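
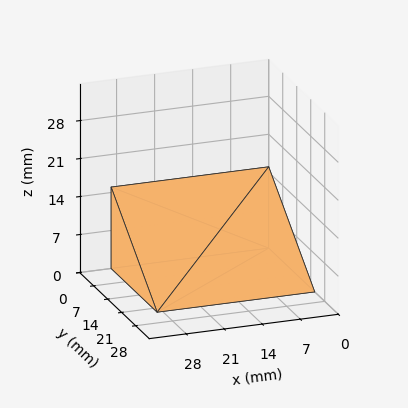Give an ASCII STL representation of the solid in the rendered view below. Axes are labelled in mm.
Reading the render: the shape is a wedge (ramp): 29 × 23 mm base, rising to 15 mm along the y=0 edge and sloping linearly to z=0 at y=23 (dimensions read to the nearest mm from the axis ticks). For the STL, each face is triangulated and given an outward normal.

solid part
  facet normal 0.0000 0.0000 -1.0000
    outer loop
      vertex 29.000 23.000 0.000
      vertex 29.000 0.000 0.000
      vertex 0.000 0.000 0.000
    endloop
  endfacet
  facet normal 0.0000 0.0000 -1.0000
    outer loop
      vertex 0.000 23.000 0.000
      vertex 29.000 23.000 0.000
      vertex 0.000 0.000 0.000
    endloop
  endfacet
  facet normal 0.0000 -1.0000 0.0000
    outer loop
      vertex 0.000 0.000 0.000
      vertex 29.000 0.000 0.000
      vertex 29.000 0.000 15.000
    endloop
  endfacet
  facet normal 0.0000 -1.0000 0.0000
    outer loop
      vertex 0.000 0.000 0.000
      vertex 29.000 0.000 15.000
      vertex 0.000 0.000 15.000
    endloop
  endfacet
  facet normal 0.0000 0.5463 0.8376
    outer loop
      vertex 0.000 0.000 15.000
      vertex 29.000 0.000 15.000
      vertex 29.000 23.000 0.000
    endloop
  endfacet
  facet normal 0.0000 0.5463 0.8376
    outer loop
      vertex 0.000 0.000 15.000
      vertex 29.000 23.000 0.000
      vertex 0.000 23.000 0.000
    endloop
  endfacet
  facet normal -1.0000 0.0000 0.0000
    outer loop
      vertex 0.000 0.000 15.000
      vertex 0.000 23.000 0.000
      vertex 0.000 0.000 0.000
    endloop
  endfacet
  facet normal 1.0000 0.0000 0.0000
    outer loop
      vertex 29.000 0.000 0.000
      vertex 29.000 23.000 0.000
      vertex 29.000 0.000 15.000
    endloop
  endfacet
endsolid part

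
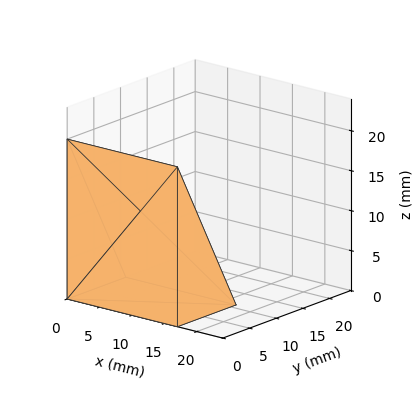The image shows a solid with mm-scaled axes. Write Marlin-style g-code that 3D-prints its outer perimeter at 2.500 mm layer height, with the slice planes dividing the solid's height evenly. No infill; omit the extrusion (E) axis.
Reading the render: the shape is a wedge (ramp): 17 × 11 mm base, rising to 20 mm along the y=0 edge and sloping linearly to z=0 at y=11 (dimensions read to the nearest mm from the axis ticks). For the g-code, the solid's height is divided into equal slices at the stated Δz and each level perimeter traced with G1 moves after a G0 lift.

; perimeter-only toolpath
G21 ; units = mm
G90 ; absolute positioning
G28 ; home
; layer 1
G0 Z2.500
G0 X0.000 Y0.000
G1 X17.000 Y0.000
G1 X17.000 Y9.625
G1 X0.000 Y9.625
G1 X0.000 Y0.000
; layer 2
G0 Z5.000
G0 X0.000 Y0.000
G1 X17.000 Y0.000
G1 X17.000 Y8.250
G1 X0.000 Y8.250
G1 X0.000 Y0.000
; layer 3
G0 Z7.500
G0 X0.000 Y0.000
G1 X17.000 Y0.000
G1 X17.000 Y6.875
G1 X0.000 Y6.875
G1 X0.000 Y0.000
; layer 4
G0 Z10.000
G0 X0.000 Y0.000
G1 X17.000 Y0.000
G1 X17.000 Y5.500
G1 X0.000 Y5.500
G1 X0.000 Y0.000
; layer 5
G0 Z12.500
G0 X0.000 Y0.000
G1 X17.000 Y0.000
G1 X17.000 Y4.125
G1 X0.000 Y4.125
G1 X0.000 Y0.000
; layer 6
G0 Z15.000
G0 X0.000 Y0.000
G1 X17.000 Y0.000
G1 X17.000 Y2.750
G1 X0.000 Y2.750
G1 X0.000 Y0.000
; layer 7
G0 Z17.500
G0 X0.000 Y0.000
G1 X17.000 Y0.000
G1 X17.000 Y1.375
G1 X0.000 Y1.375
G1 X0.000 Y0.000
M2 ; end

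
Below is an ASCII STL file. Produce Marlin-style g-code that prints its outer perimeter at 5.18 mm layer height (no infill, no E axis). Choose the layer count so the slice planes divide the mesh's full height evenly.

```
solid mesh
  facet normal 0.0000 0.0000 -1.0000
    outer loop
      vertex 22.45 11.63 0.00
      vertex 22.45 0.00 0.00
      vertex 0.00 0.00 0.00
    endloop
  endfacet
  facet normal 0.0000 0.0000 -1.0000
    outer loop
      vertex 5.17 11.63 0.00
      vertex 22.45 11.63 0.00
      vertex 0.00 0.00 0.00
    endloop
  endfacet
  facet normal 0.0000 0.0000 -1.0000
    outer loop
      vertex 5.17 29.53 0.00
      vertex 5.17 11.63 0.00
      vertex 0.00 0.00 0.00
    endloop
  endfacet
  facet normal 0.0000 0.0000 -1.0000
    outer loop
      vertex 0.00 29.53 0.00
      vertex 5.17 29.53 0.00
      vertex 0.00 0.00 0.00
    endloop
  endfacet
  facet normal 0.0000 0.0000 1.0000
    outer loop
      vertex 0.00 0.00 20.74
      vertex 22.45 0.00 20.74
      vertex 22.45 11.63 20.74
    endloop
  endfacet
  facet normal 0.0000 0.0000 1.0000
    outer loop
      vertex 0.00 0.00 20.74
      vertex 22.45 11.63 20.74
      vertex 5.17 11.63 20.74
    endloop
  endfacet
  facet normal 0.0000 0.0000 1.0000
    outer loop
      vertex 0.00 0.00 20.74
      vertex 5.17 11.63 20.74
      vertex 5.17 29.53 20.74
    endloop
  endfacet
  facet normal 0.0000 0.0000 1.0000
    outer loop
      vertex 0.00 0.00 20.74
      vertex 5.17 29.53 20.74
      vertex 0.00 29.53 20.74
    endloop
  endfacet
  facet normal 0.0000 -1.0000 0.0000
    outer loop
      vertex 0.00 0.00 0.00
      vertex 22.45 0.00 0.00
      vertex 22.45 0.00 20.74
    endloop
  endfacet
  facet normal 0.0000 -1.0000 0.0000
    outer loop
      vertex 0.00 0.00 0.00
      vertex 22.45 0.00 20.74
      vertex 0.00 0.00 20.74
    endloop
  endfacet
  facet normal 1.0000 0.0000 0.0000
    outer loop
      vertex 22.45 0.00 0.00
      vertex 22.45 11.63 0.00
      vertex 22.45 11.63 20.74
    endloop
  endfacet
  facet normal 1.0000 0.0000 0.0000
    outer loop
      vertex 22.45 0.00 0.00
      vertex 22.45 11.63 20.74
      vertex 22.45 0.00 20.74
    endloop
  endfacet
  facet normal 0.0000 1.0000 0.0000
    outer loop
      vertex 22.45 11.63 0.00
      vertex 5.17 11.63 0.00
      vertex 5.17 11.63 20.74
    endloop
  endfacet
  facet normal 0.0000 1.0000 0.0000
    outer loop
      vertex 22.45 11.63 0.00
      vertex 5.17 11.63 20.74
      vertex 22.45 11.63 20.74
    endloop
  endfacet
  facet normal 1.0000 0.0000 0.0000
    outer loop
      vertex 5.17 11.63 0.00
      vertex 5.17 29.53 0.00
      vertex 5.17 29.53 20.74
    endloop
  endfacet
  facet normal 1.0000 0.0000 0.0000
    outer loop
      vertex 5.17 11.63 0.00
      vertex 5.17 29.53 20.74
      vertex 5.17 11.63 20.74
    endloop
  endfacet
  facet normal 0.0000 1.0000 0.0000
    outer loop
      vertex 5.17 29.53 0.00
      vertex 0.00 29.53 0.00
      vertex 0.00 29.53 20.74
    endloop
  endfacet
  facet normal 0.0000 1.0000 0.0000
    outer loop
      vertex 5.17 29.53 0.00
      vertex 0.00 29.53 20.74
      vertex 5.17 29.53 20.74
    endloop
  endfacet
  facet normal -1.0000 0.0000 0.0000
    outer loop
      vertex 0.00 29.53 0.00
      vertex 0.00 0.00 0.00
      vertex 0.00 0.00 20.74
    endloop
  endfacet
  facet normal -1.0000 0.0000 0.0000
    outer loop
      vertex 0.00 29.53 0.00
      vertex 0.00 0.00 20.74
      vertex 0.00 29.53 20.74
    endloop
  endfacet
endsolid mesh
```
; perimeter-only toolpath
G21 ; units = mm
G90 ; absolute positioning
G28 ; home
; layer 1
G0 Z5.18
G0 X0.00 Y0.00
G1 X22.45 Y0.00
G1 X22.45 Y11.63
G1 X5.17 Y11.63
G1 X5.17 Y29.53
G1 X0.00 Y29.53
G1 X0.00 Y0.00
; layer 2
G0 Z10.37
G0 X0.00 Y0.00
G1 X22.45 Y0.00
G1 X22.45 Y11.63
G1 X5.17 Y11.63
G1 X5.17 Y29.53
G1 X0.00 Y29.53
G1 X0.00 Y0.00
; layer 3
G0 Z15.55
G0 X0.00 Y0.00
G1 X22.45 Y0.00
G1 X22.45 Y11.63
G1 X5.17 Y11.63
G1 X5.17 Y29.53
G1 X0.00 Y29.53
G1 X0.00 Y0.00
; layer 4
G0 Z20.74
G0 X0.00 Y0.00
G1 X22.45 Y0.00
G1 X22.45 Y11.63
G1 X5.17 Y11.63
G1 X5.17 Y29.53
G1 X0.00 Y29.53
G1 X0.00 Y0.00
M2 ; end

The solid is an L-shaped prism: outer 22.4 × 29.5 mm, arm thicknesses ≈ 11.6 mm (horizontal) and 5.17 mm (vertical), extruded 20.7 mm in z. Slicing at Δz = 5.18 mm — 4 equal slices spanning the solid's height, so layer i sits at z = i·h/4 — gives 4 non-empty perimeters. Each is a 6-segment closed polygon; G0 lifts to the layer z and rapids to the start vertex, then G1 traces the edges.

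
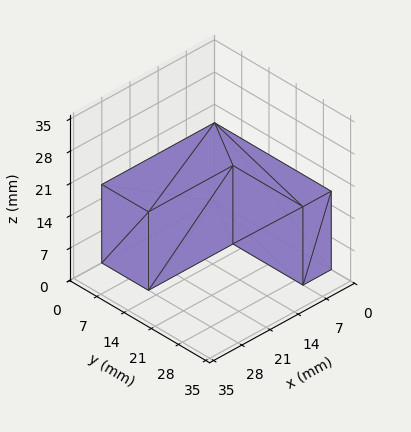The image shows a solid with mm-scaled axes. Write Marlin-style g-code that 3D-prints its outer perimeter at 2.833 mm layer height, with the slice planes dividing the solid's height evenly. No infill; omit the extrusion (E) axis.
Reading the render: the shape is an L-shaped prism: outer 28 × 30 mm, arm thicknesses ≈ 12 mm (horizontal) and 7 mm (vertical), extruded 17 mm in z (dimensions read to the nearest mm from the axis ticks). For the g-code, the solid's height is divided into equal slices at the stated Δz and each level perimeter traced with G1 moves after a G0 lift.

; perimeter-only toolpath
G21 ; units = mm
G90 ; absolute positioning
G28 ; home
; layer 1
G0 Z2.833
G0 X0.000 Y0.000
G1 X28.000 Y0.000
G1 X28.000 Y12.000
G1 X7.000 Y12.000
G1 X7.000 Y30.000
G1 X0.000 Y30.000
G1 X0.000 Y0.000
; layer 2
G0 Z5.667
G0 X0.000 Y0.000
G1 X28.000 Y0.000
G1 X28.000 Y12.000
G1 X7.000 Y12.000
G1 X7.000 Y30.000
G1 X0.000 Y30.000
G1 X0.000 Y0.000
; layer 3
G0 Z8.500
G0 X0.000 Y0.000
G1 X28.000 Y0.000
G1 X28.000 Y12.000
G1 X7.000 Y12.000
G1 X7.000 Y30.000
G1 X0.000 Y30.000
G1 X0.000 Y0.000
; layer 4
G0 Z11.333
G0 X0.000 Y0.000
G1 X28.000 Y0.000
G1 X28.000 Y12.000
G1 X7.000 Y12.000
G1 X7.000 Y30.000
G1 X0.000 Y30.000
G1 X0.000 Y0.000
; layer 5
G0 Z14.167
G0 X0.000 Y0.000
G1 X28.000 Y0.000
G1 X28.000 Y12.000
G1 X7.000 Y12.000
G1 X7.000 Y30.000
G1 X0.000 Y30.000
G1 X0.000 Y0.000
; layer 6
G0 Z17.000
G0 X0.000 Y0.000
G1 X28.000 Y0.000
G1 X28.000 Y12.000
G1 X7.000 Y12.000
G1 X7.000 Y30.000
G1 X0.000 Y30.000
G1 X0.000 Y0.000
M2 ; end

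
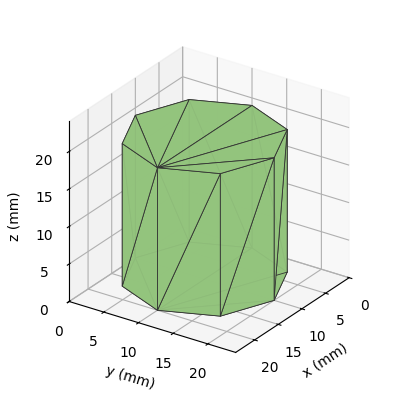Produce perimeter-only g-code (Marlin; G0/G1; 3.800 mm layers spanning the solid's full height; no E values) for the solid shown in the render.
Reading the render: the shape is a regular 8-sided prism (a cylinder approximated with 8 flat sides), circumscribed radius ≈ 10 mm, height ≈ 19 mm (dimensions read to the nearest mm from the axis ticks). For the g-code, the solid's height is divided into equal slices at the stated Δz and each level perimeter traced with G1 moves after a G0 lift.

; perimeter-only toolpath
G21 ; units = mm
G90 ; absolute positioning
G28 ; home
; layer 1
G0 Z3.800
G0 X20.000 Y10.000
G1 X17.071 Y17.071
G1 X10.000 Y20.000
G1 X2.929 Y17.071
G1 X0.000 Y10.000
G1 X2.929 Y2.929
G1 X10.000 Y0.000
G1 X17.071 Y2.929
G1 X20.000 Y10.000
; layer 2
G0 Z7.600
G0 X20.000 Y10.000
G1 X17.071 Y17.071
G1 X10.000 Y20.000
G1 X2.929 Y17.071
G1 X0.000 Y10.000
G1 X2.929 Y2.929
G1 X10.000 Y0.000
G1 X17.071 Y2.929
G1 X20.000 Y10.000
; layer 3
G0 Z11.400
G0 X20.000 Y10.000
G1 X17.071 Y17.071
G1 X10.000 Y20.000
G1 X2.929 Y17.071
G1 X0.000 Y10.000
G1 X2.929 Y2.929
G1 X10.000 Y0.000
G1 X17.071 Y2.929
G1 X20.000 Y10.000
; layer 4
G0 Z15.200
G0 X20.000 Y10.000
G1 X17.071 Y17.071
G1 X10.000 Y20.000
G1 X2.929 Y17.071
G1 X0.000 Y10.000
G1 X2.929 Y2.929
G1 X10.000 Y0.000
G1 X17.071 Y2.929
G1 X20.000 Y10.000
; layer 5
G0 Z19.000
G0 X20.000 Y10.000
G1 X17.071 Y17.071
G1 X10.000 Y20.000
G1 X2.929 Y17.071
G1 X0.000 Y10.000
G1 X2.929 Y2.929
G1 X10.000 Y0.000
G1 X17.071 Y2.929
G1 X20.000 Y10.000
M2 ; end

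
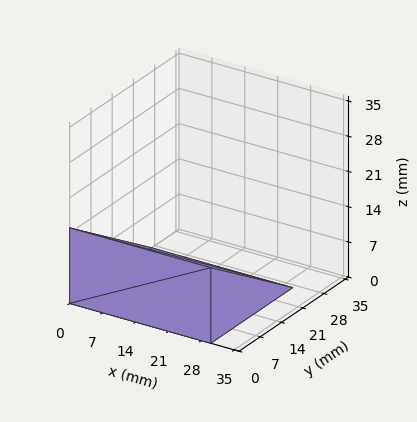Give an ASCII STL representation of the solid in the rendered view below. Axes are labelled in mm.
Reading the render: the shape is a wedge (ramp): 30 × 27 mm base, rising to 15 mm along the y=0 edge and sloping linearly to z=0 at y=27 (dimensions read to the nearest mm from the axis ticks). For the STL, each face is triangulated and given an outward normal.

solid part
  facet normal 0.0000 0.0000 -1.0000
    outer loop
      vertex 30.00 27.00 0.00
      vertex 30.00 0.00 0.00
      vertex 0.00 0.00 0.00
    endloop
  endfacet
  facet normal 0.0000 0.0000 -1.0000
    outer loop
      vertex 0.00 27.00 0.00
      vertex 30.00 27.00 0.00
      vertex 0.00 0.00 0.00
    endloop
  endfacet
  facet normal 0.0000 -1.0000 0.0000
    outer loop
      vertex 0.00 0.00 0.00
      vertex 30.00 0.00 0.00
      vertex 30.00 0.00 15.00
    endloop
  endfacet
  facet normal 0.0000 -1.0000 0.0000
    outer loop
      vertex 0.00 0.00 0.00
      vertex 30.00 0.00 15.00
      vertex 0.00 0.00 15.00
    endloop
  endfacet
  facet normal 0.0000 0.4856 0.8742
    outer loop
      vertex 0.00 0.00 15.00
      vertex 30.00 0.00 15.00
      vertex 30.00 27.00 0.00
    endloop
  endfacet
  facet normal 0.0000 0.4856 0.8742
    outer loop
      vertex 0.00 0.00 15.00
      vertex 30.00 27.00 0.00
      vertex 0.00 27.00 0.00
    endloop
  endfacet
  facet normal -1.0000 0.0000 0.0000
    outer loop
      vertex 0.00 0.00 15.00
      vertex 0.00 27.00 0.00
      vertex 0.00 0.00 0.00
    endloop
  endfacet
  facet normal 1.0000 0.0000 0.0000
    outer loop
      vertex 30.00 0.00 0.00
      vertex 30.00 27.00 0.00
      vertex 30.00 0.00 15.00
    endloop
  endfacet
endsolid part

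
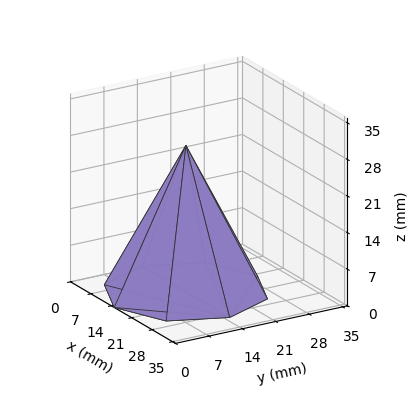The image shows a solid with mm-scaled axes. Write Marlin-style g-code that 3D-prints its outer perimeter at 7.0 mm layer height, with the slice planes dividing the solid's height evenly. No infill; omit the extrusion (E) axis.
Reading the render: the shape is a regular 8-sided pyramid, base circumscribed radius ≈ 15 mm, apex at z ≈ 28 mm (dimensions read to the nearest mm from the axis ticks). For the g-code, the solid's height is divided into equal slices at the stated Δz and each level perimeter traced with G1 moves after a G0 lift.

; perimeter-only toolpath
G21 ; units = mm
G90 ; absolute positioning
G28 ; home
; layer 1
G0 Z7.0
G0 X26.2 Y15.0
G1 X23.0 Y23.0
G1 X15.0 Y26.2
G1 X7.1 Y23.0
G1 X3.8 Y15.0
G1 X7.1 Y7.1
G1 X15.0 Y3.8
G1 X23.0 Y7.1
G1 X26.2 Y15.0
; layer 2
G0 Z14.0
G0 X22.5 Y15.0
G1 X20.3 Y20.3
G1 X15.0 Y22.5
G1 X9.7 Y20.3
G1 X7.5 Y15.0
G1 X9.7 Y9.7
G1 X15.0 Y7.5
G1 X20.3 Y9.7
G1 X22.5 Y15.0
; layer 3
G0 Z21.0
G0 X18.8 Y15.0
G1 X17.6 Y17.6
G1 X15.0 Y18.8
G1 X12.3 Y17.6
G1 X11.2 Y15.0
G1 X12.3 Y12.3
G1 X15.0 Y11.2
G1 X17.6 Y12.3
G1 X18.8 Y15.0
M2 ; end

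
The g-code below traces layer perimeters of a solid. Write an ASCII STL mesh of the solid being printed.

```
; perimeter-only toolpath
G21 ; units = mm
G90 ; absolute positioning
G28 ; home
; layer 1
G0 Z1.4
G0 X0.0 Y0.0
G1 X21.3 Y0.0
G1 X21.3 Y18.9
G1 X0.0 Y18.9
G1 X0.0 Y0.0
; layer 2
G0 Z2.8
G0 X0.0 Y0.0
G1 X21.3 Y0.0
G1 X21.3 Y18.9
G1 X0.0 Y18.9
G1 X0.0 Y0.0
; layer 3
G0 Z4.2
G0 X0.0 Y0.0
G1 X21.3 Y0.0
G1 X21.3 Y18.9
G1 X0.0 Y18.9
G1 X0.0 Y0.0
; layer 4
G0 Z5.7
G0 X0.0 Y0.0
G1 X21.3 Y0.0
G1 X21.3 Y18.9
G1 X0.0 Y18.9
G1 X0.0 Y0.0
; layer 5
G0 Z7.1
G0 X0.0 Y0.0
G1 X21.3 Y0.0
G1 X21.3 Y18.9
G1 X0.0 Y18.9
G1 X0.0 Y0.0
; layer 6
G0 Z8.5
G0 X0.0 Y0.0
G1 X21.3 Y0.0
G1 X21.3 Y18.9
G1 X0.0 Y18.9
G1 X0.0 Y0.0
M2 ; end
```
solid part
  facet normal 0.0000 0.0000 -1.0000
    outer loop
      vertex 21.3 18.9 0.0
      vertex 21.3 0.0 0.0
      vertex 0.0 0.0 0.0
    endloop
  endfacet
  facet normal 0.0000 0.0000 -1.0000
    outer loop
      vertex 0.0 18.9 0.0
      vertex 21.3 18.9 0.0
      vertex 0.0 0.0 0.0
    endloop
  endfacet
  facet normal 0.0000 0.0000 1.0000
    outer loop
      vertex 0.0 0.0 8.5
      vertex 21.3 0.0 8.5
      vertex 21.3 18.9 8.5
    endloop
  endfacet
  facet normal 0.0000 0.0000 1.0000
    outer loop
      vertex 0.0 0.0 8.5
      vertex 21.3 18.9 8.5
      vertex 0.0 18.9 8.5
    endloop
  endfacet
  facet normal 0.0000 -1.0000 0.0000
    outer loop
      vertex 0.0 0.0 0.0
      vertex 21.3 0.0 0.0
      vertex 21.3 0.0 8.5
    endloop
  endfacet
  facet normal 0.0000 -1.0000 0.0000
    outer loop
      vertex 0.0 0.0 0.0
      vertex 21.3 0.0 8.5
      vertex 0.0 0.0 8.5
    endloop
  endfacet
  facet normal 0.0000 1.0000 0.0000
    outer loop
      vertex 21.3 18.9 8.5
      vertex 21.3 18.9 0.0
      vertex 0.0 18.9 0.0
    endloop
  endfacet
  facet normal 0.0000 1.0000 0.0000
    outer loop
      vertex 0.0 18.9 8.5
      vertex 21.3 18.9 8.5
      vertex 0.0 18.9 0.0
    endloop
  endfacet
  facet normal -1.0000 0.0000 0.0000
    outer loop
      vertex 0.0 18.9 8.5
      vertex 0.0 18.9 0.0
      vertex 0.0 0.0 0.0
    endloop
  endfacet
  facet normal -1.0000 0.0000 0.0000
    outer loop
      vertex 0.0 0.0 8.5
      vertex 0.0 18.9 8.5
      vertex 0.0 0.0 0.0
    endloop
  endfacet
  facet normal 1.0000 0.0000 0.0000
    outer loop
      vertex 21.3 0.0 0.0
      vertex 21.3 18.9 0.0
      vertex 21.3 18.9 8.5
    endloop
  endfacet
  facet normal 1.0000 0.0000 0.0000
    outer loop
      vertex 21.3 0.0 0.0
      vertex 21.3 18.9 8.5
      vertex 21.3 0.0 8.5
    endloop
  endfacet
endsolid part

The G0 Z moves step by Δz≈1.4 mm. Every layer's G1 loop is the same polygon, so the solid is a straight extrusion of it from z=0 to z≈8.5. Closing with flat bottom and top caps and triangulating gives 12 facets — a rectangular box, roughly 21.3 × 18.9 mm footprint and 8.5 mm tall.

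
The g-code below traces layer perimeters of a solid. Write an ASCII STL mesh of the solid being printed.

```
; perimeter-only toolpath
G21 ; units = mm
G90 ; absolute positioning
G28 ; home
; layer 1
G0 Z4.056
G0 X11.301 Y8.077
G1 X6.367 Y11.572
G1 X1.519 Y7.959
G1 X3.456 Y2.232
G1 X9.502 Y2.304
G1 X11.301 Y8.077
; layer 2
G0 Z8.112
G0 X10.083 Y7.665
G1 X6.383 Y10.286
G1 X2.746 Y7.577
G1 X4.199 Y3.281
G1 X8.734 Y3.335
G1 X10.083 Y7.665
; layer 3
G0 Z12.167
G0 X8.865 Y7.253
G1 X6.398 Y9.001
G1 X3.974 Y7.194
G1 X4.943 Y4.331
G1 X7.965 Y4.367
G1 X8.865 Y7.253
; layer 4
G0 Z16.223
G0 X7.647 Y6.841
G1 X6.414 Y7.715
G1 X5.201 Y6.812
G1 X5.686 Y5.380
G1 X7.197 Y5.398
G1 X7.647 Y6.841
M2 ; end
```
solid part
  facet normal 0.0000 0.0000 -1.0000
    outer loop
      vertex 0.291 8.342 0.000
      vertex 6.352 12.858 0.000
      vertex 12.519 8.489 0.000
    endloop
  endfacet
  facet normal 0.0000 0.0000 -1.0000
    outer loop
      vertex 2.713 1.183 0.000
      vertex 0.291 8.342 0.000
      vertex 12.519 8.489 0.000
    endloop
  endfacet
  facet normal 0.0000 0.0000 -1.0000
    outer loop
      vertex 10.270 1.273 0.000
      vertex 2.713 1.183 0.000
      vertex 12.519 8.489 0.000
    endloop
  endfacet
  facet normal 0.5600 0.7904 0.2485
    outer loop
      vertex 12.519 8.489 0.000
      vertex 6.352 12.858 0.000
      vertex 6.429 6.429 20.279
    endloop
  endfacet
  facet normal -0.5787 0.7767 0.2484
    outer loop
      vertex 6.352 12.858 0.000
      vertex 0.291 8.342 0.000
      vertex 6.429 6.429 20.279
    endloop
  endfacet
  facet normal -0.9176 -0.3104 0.2484
    outer loop
      vertex 0.291 8.342 0.000
      vertex 2.713 1.183 0.000
      vertex 6.429 6.429 20.279
    endloop
  endfacet
  facet normal 0.0115 -0.9686 0.2484
    outer loop
      vertex 2.713 1.183 0.000
      vertex 10.270 1.273 0.000
      vertex 6.429 6.429 20.279
    endloop
  endfacet
  facet normal 0.9248 -0.2882 0.2484
    outer loop
      vertex 10.270 1.273 0.000
      vertex 12.519 8.489 0.000
      vertex 6.429 6.429 20.279
    endloop
  endfacet
endsolid part

The G0 Z moves step by Δz≈4.056 mm. The G1 loops shrink linearly with z, so the solid tapers from its base footprint up to z≈20.3. Closing with a flat bottom cap and the tapered top and triangulating gives 8 facets — a regular 5-sided pyramid, base circumscribed radius ≈ 6.43 mm, apex at z ≈ 20.3 mm.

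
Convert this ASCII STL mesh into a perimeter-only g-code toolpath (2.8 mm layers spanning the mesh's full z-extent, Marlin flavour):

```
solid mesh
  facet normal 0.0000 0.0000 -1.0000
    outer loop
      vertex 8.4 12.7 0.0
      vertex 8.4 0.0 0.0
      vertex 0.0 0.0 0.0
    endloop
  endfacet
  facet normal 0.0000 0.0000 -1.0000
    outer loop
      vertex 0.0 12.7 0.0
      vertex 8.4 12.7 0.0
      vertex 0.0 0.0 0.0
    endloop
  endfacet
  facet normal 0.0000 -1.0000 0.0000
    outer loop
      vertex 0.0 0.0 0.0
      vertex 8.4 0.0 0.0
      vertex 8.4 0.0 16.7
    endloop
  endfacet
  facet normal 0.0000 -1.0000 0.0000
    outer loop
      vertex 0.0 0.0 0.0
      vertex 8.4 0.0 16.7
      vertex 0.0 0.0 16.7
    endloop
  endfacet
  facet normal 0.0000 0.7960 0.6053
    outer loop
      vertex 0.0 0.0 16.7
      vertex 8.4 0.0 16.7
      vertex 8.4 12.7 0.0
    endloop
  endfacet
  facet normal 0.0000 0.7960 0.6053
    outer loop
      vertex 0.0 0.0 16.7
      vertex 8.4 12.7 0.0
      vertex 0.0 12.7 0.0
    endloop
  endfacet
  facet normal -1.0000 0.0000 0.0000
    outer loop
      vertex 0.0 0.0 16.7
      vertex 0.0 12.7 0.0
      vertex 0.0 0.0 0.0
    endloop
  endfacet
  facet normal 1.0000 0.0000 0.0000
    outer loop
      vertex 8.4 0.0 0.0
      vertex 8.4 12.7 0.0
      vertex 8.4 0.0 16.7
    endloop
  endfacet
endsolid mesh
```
; perimeter-only toolpath
G21 ; units = mm
G90 ; absolute positioning
G28 ; home
; layer 1
G0 Z2.8
G0 X0.0 Y0.0
G1 X8.4 Y0.0
G1 X8.4 Y10.6
G1 X0.0 Y10.6
G1 X0.0 Y0.0
; layer 2
G0 Z5.6
G0 X0.0 Y0.0
G1 X8.4 Y0.0
G1 X8.4 Y8.5
G1 X0.0 Y8.5
G1 X0.0 Y0.0
; layer 3
G0 Z8.3
G0 X0.0 Y0.0
G1 X8.4 Y0.0
G1 X8.4 Y6.3
G1 X0.0 Y6.3
G1 X0.0 Y0.0
; layer 4
G0 Z11.1
G0 X0.0 Y0.0
G1 X8.4 Y0.0
G1 X8.4 Y4.2
G1 X0.0 Y4.2
G1 X0.0 Y0.0
; layer 5
G0 Z13.9
G0 X0.0 Y0.0
G1 X8.4 Y0.0
G1 X8.4 Y2.1
G1 X0.0 Y2.1
G1 X0.0 Y0.0
M2 ; end

The solid is a wedge (ramp): 8.4 × 12.7 mm base, rising to 16.7 mm along the y=0 edge and sloping linearly to z=0 at y=12.7. Slicing at Δz = 2.8 mm — 6 equal slices spanning the solid's height, so layer i sits at z = i·h/6 — gives 5 non-empty perimeters. Each is a 4-segment closed polygon; G0 lifts to the layer z and rapids to the start vertex, then G1 traces the edges. The cross-section shrinks linearly with z (the slice at the apex is degenerate and omitted).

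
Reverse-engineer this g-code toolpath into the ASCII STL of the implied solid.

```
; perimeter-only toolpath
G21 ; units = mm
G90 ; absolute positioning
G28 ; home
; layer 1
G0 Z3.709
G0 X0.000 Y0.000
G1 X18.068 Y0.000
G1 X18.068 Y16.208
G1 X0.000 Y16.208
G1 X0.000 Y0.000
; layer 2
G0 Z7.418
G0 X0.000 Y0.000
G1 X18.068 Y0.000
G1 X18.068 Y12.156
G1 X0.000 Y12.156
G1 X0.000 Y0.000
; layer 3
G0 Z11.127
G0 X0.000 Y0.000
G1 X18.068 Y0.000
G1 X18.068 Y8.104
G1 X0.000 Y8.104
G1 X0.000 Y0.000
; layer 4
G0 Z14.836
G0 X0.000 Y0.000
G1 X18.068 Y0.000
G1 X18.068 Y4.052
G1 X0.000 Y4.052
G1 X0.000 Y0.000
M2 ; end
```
solid part
  facet normal 0.0000 0.0000 -1.0000
    outer loop
      vertex 18.068 20.260 0.000
      vertex 18.068 0.000 0.000
      vertex 0.000 0.000 0.000
    endloop
  endfacet
  facet normal 0.0000 0.0000 -1.0000
    outer loop
      vertex 0.000 20.260 0.000
      vertex 18.068 20.260 0.000
      vertex 0.000 0.000 0.000
    endloop
  endfacet
  facet normal 0.0000 -1.0000 0.0000
    outer loop
      vertex 0.000 0.000 0.000
      vertex 18.068 0.000 0.000
      vertex 18.068 0.000 18.545
    endloop
  endfacet
  facet normal 0.0000 -1.0000 0.0000
    outer loop
      vertex 0.000 0.000 0.000
      vertex 18.068 0.000 18.545
      vertex 0.000 0.000 18.545
    endloop
  endfacet
  facet normal 0.0000 0.6752 0.7376
    outer loop
      vertex 0.000 0.000 18.545
      vertex 18.068 0.000 18.545
      vertex 18.068 20.260 0.000
    endloop
  endfacet
  facet normal 0.0000 0.6752 0.7376
    outer loop
      vertex 0.000 0.000 18.545
      vertex 18.068 20.260 0.000
      vertex 0.000 20.260 0.000
    endloop
  endfacet
  facet normal -1.0000 0.0000 0.0000
    outer loop
      vertex 0.000 0.000 18.545
      vertex 0.000 20.260 0.000
      vertex 0.000 0.000 0.000
    endloop
  endfacet
  facet normal 1.0000 0.0000 0.0000
    outer loop
      vertex 18.068 0.000 0.000
      vertex 18.068 20.260 0.000
      vertex 18.068 0.000 18.545
    endloop
  endfacet
endsolid part

The G0 Z moves step by Δz≈3.709 mm. The G1 loops shrink linearly with z, so the solid tapers from its base footprint up to z≈18.5. Closing with a flat bottom cap and the tapered top and triangulating gives 8 facets — a wedge (ramp): 18.1 × 20.3 mm base, rising to 18.5 mm along the y=0 edge and sloping linearly to z=0 at y=20.3.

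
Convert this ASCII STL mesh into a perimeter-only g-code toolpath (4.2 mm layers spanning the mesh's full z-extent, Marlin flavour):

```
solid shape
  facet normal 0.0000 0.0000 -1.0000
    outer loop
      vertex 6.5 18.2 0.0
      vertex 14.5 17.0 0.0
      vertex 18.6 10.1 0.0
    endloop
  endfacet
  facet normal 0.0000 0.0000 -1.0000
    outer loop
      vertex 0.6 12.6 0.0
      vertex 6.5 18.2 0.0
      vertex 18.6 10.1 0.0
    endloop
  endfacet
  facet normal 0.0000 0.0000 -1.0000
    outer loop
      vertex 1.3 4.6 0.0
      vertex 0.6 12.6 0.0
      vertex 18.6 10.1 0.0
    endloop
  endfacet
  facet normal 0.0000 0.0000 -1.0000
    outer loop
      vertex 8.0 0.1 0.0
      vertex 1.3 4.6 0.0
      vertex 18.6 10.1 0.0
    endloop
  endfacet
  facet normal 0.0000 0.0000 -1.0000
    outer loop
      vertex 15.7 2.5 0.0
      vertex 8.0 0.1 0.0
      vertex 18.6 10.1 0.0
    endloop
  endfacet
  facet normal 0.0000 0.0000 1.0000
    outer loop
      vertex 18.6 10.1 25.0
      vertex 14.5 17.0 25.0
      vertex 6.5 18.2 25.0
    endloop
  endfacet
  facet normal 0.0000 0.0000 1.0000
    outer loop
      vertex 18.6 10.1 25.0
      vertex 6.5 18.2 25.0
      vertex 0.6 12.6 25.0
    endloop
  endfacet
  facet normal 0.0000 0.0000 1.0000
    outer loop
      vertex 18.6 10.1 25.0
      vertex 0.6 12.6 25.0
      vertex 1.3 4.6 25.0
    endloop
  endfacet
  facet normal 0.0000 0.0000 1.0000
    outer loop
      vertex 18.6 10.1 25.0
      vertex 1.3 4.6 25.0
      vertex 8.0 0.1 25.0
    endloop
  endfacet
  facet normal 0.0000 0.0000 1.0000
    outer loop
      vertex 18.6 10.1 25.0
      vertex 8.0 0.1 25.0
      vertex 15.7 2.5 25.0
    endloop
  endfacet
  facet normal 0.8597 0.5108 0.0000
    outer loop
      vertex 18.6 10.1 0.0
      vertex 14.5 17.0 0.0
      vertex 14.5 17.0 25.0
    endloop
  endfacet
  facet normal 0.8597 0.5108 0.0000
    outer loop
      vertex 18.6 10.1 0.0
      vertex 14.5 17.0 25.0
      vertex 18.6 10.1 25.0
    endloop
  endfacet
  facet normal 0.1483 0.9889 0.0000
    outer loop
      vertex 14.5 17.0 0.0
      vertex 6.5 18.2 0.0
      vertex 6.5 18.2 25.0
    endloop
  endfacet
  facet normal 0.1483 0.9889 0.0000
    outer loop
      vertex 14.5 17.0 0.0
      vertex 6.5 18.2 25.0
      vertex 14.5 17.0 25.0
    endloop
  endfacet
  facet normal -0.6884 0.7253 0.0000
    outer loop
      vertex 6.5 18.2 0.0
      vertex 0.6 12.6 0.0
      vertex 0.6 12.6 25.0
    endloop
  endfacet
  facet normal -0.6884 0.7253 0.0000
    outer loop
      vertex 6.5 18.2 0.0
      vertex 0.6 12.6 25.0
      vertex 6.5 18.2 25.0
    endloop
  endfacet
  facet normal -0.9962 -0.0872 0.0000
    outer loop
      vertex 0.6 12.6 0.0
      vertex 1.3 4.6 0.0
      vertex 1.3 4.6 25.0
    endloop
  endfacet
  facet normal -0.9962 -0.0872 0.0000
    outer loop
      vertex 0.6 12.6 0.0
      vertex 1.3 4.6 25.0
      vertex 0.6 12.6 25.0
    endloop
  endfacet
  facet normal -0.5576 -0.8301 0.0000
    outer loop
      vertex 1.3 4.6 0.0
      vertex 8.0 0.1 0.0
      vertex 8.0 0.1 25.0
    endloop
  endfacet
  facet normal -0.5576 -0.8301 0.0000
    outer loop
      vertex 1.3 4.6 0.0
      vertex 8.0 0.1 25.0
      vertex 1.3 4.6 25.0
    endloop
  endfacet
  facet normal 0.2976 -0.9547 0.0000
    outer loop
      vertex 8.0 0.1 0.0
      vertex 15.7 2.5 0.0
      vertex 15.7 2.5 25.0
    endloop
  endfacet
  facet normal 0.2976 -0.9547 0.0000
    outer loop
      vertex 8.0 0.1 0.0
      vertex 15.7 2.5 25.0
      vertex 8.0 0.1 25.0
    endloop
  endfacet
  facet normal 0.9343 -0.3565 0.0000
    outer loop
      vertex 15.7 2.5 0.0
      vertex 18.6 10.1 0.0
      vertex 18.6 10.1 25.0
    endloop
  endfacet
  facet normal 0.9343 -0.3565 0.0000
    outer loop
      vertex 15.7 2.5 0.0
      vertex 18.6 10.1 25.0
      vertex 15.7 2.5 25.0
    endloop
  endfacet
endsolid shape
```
; perimeter-only toolpath
G21 ; units = mm
G90 ; absolute positioning
G28 ; home
; layer 1
G0 Z4.2
G0 X18.6 Y10.1
G1 X14.5 Y17.0
G1 X6.5 Y18.2
G1 X0.6 Y12.6
G1 X1.3 Y4.6
G1 X8.0 Y0.1
G1 X15.7 Y2.5
G1 X18.6 Y10.1
; layer 2
G0 Z8.3
G0 X18.6 Y10.1
G1 X14.5 Y17.0
G1 X6.5 Y18.2
G1 X0.6 Y12.6
G1 X1.3 Y4.6
G1 X8.0 Y0.1
G1 X15.7 Y2.5
G1 X18.6 Y10.1
; layer 3
G0 Z12.5
G0 X18.6 Y10.1
G1 X14.5 Y17.0
G1 X6.5 Y18.2
G1 X0.6 Y12.6
G1 X1.3 Y4.6
G1 X8.0 Y0.1
G1 X15.7 Y2.5
G1 X18.6 Y10.1
; layer 4
G0 Z16.7
G0 X18.6 Y10.1
G1 X14.5 Y17.0
G1 X6.5 Y18.2
G1 X0.6 Y12.6
G1 X1.3 Y4.6
G1 X8.0 Y0.1
G1 X15.7 Y2.5
G1 X18.6 Y10.1
; layer 5
G0 Z20.8
G0 X18.6 Y10.1
G1 X14.5 Y17.0
G1 X6.5 Y18.2
G1 X0.6 Y12.6
G1 X1.3 Y4.6
G1 X8.0 Y0.1
G1 X15.7 Y2.5
G1 X18.6 Y10.1
; layer 6
G0 Z25.0
G0 X18.6 Y10.1
G1 X14.5 Y17.0
G1 X6.5 Y18.2
G1 X0.6 Y12.6
G1 X1.3 Y4.6
G1 X8.0 Y0.1
G1 X15.7 Y2.5
G1 X18.6 Y10.1
M2 ; end

The solid is a regular 7-sided prism (a cylinder approximated with 7 flat sides), circumscribed radius ≈ 9.3 mm, height ≈ 25 mm. Slicing at Δz = 4.2 mm — 6 equal slices spanning the solid's height, so layer i sits at z = i·h/6 — gives 6 non-empty perimeters. Each is a 7-segment closed polygon; G0 lifts to the layer z and rapids to the start vertex, then G1 traces the edges.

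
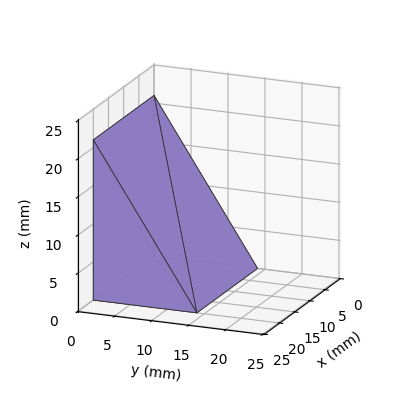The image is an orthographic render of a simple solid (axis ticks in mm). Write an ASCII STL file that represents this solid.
Reading the render: the shape is a wedge (ramp): 20 × 14 mm base, rising to 21 mm along the y=0 edge and sloping linearly to z=0 at y=14 (dimensions read to the nearest mm from the axis ticks). For the STL, each face is triangulated and given an outward normal.

solid part
  facet normal 0.0000 0.0000 -1.0000
    outer loop
      vertex 20.0 14.0 0.0
      vertex 20.0 0.0 0.0
      vertex 0.0 0.0 0.0
    endloop
  endfacet
  facet normal 0.0000 0.0000 -1.0000
    outer loop
      vertex 0.0 14.0 0.0
      vertex 20.0 14.0 0.0
      vertex 0.0 0.0 0.0
    endloop
  endfacet
  facet normal 0.0000 -1.0000 0.0000
    outer loop
      vertex 0.0 0.0 0.0
      vertex 20.0 0.0 0.0
      vertex 20.0 0.0 21.0
    endloop
  endfacet
  facet normal 0.0000 -1.0000 0.0000
    outer loop
      vertex 0.0 0.0 0.0
      vertex 20.0 0.0 21.0
      vertex 0.0 0.0 21.0
    endloop
  endfacet
  facet normal 0.0000 0.8321 0.5547
    outer loop
      vertex 0.0 0.0 21.0
      vertex 20.0 0.0 21.0
      vertex 20.0 14.0 0.0
    endloop
  endfacet
  facet normal 0.0000 0.8321 0.5547
    outer loop
      vertex 0.0 0.0 21.0
      vertex 20.0 14.0 0.0
      vertex 0.0 14.0 0.0
    endloop
  endfacet
  facet normal -1.0000 0.0000 0.0000
    outer loop
      vertex 0.0 0.0 21.0
      vertex 0.0 14.0 0.0
      vertex 0.0 0.0 0.0
    endloop
  endfacet
  facet normal 1.0000 0.0000 0.0000
    outer loop
      vertex 20.0 0.0 0.0
      vertex 20.0 14.0 0.0
      vertex 20.0 0.0 21.0
    endloop
  endfacet
endsolid part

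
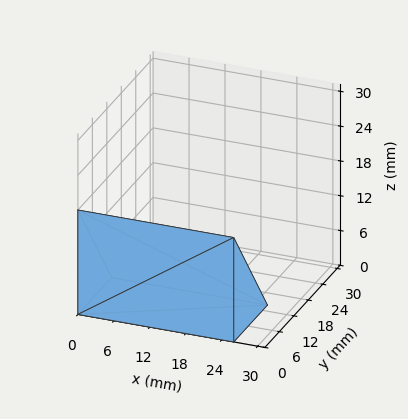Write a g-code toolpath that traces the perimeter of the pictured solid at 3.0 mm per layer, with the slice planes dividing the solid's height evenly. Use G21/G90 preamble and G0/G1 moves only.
Reading the render: the shape is a wedge (ramp): 26 × 14 mm base, rising to 18 mm along the y=0 edge and sloping linearly to z=0 at y=14 (dimensions read to the nearest mm from the axis ticks). For the g-code, the solid's height is divided into equal slices at the stated Δz and each level perimeter traced with G1 moves after a G0 lift.

; perimeter-only toolpath
G21 ; units = mm
G90 ; absolute positioning
G28 ; home
; layer 1
G0 Z3.0
G0 X0.0 Y0.0
G1 X26.0 Y0.0
G1 X26.0 Y11.7
G1 X0.0 Y11.7
G1 X0.0 Y0.0
; layer 2
G0 Z6.0
G0 X0.0 Y0.0
G1 X26.0 Y0.0
G1 X26.0 Y9.3
G1 X0.0 Y9.3
G1 X0.0 Y0.0
; layer 3
G0 Z9.0
G0 X0.0 Y0.0
G1 X26.0 Y0.0
G1 X26.0 Y7.0
G1 X0.0 Y7.0
G1 X0.0 Y0.0
; layer 4
G0 Z12.0
G0 X0.0 Y0.0
G1 X26.0 Y0.0
G1 X26.0 Y4.7
G1 X0.0 Y4.7
G1 X0.0 Y0.0
; layer 5
G0 Z15.0
G0 X0.0 Y0.0
G1 X26.0 Y0.0
G1 X26.0 Y2.3
G1 X0.0 Y2.3
G1 X0.0 Y0.0
M2 ; end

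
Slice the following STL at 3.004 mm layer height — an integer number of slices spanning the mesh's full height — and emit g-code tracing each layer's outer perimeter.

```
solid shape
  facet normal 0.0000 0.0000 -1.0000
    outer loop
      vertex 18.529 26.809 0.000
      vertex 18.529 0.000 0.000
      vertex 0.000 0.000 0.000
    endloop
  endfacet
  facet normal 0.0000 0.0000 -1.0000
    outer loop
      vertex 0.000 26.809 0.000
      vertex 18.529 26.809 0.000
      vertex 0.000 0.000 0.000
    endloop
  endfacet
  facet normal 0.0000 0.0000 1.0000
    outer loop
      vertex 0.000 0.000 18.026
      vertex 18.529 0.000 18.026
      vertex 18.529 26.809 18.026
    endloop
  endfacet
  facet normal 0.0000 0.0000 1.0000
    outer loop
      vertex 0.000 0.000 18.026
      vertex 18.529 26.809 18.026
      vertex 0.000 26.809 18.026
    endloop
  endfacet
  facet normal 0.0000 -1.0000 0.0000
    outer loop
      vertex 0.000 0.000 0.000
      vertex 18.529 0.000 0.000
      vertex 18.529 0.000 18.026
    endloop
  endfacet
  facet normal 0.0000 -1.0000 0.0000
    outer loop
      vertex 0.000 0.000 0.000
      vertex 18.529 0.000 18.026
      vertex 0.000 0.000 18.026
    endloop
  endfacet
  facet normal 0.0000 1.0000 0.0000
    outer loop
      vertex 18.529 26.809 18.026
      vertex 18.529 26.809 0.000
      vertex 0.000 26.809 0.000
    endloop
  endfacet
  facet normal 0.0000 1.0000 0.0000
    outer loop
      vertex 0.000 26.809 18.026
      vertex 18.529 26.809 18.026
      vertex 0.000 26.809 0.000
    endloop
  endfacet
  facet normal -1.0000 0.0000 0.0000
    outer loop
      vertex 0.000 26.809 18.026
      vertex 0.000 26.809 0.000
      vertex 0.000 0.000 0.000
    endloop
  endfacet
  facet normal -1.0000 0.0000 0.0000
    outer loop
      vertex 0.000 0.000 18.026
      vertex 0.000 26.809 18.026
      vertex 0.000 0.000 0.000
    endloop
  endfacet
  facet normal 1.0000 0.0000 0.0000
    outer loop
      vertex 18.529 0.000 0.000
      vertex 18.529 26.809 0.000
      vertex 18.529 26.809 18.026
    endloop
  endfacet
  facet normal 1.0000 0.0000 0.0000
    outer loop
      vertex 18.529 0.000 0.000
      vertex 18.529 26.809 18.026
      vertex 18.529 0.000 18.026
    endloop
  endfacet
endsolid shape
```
; perimeter-only toolpath
G21 ; units = mm
G90 ; absolute positioning
G28 ; home
; layer 1
G0 Z3.004
G0 X0.000 Y0.000
G1 X18.529 Y0.000
G1 X18.529 Y26.809
G1 X0.000 Y26.809
G1 X0.000 Y0.000
; layer 2
G0 Z6.009
G0 X0.000 Y0.000
G1 X18.529 Y0.000
G1 X18.529 Y26.809
G1 X0.000 Y26.809
G1 X0.000 Y0.000
; layer 3
G0 Z9.013
G0 X0.000 Y0.000
G1 X18.529 Y0.000
G1 X18.529 Y26.809
G1 X0.000 Y26.809
G1 X0.000 Y0.000
; layer 4
G0 Z12.017
G0 X0.000 Y0.000
G1 X18.529 Y0.000
G1 X18.529 Y26.809
G1 X0.000 Y26.809
G1 X0.000 Y0.000
; layer 5
G0 Z15.022
G0 X0.000 Y0.000
G1 X18.529 Y0.000
G1 X18.529 Y26.809
G1 X0.000 Y26.809
G1 X0.000 Y0.000
; layer 6
G0 Z18.026
G0 X0.000 Y0.000
G1 X18.529 Y0.000
G1 X18.529 Y26.809
G1 X0.000 Y26.809
G1 X0.000 Y0.000
M2 ; end

The solid is a rectangular box, roughly 18.5 × 26.8 mm footprint and 18 mm tall. Slicing at Δz = 3.004 mm — 6 equal slices spanning the solid's height, so layer i sits at z = i·h/6 — gives 6 non-empty perimeters. Each is a 4-segment closed polygon; G0 lifts to the layer z and rapids to the start vertex, then G1 traces the edges.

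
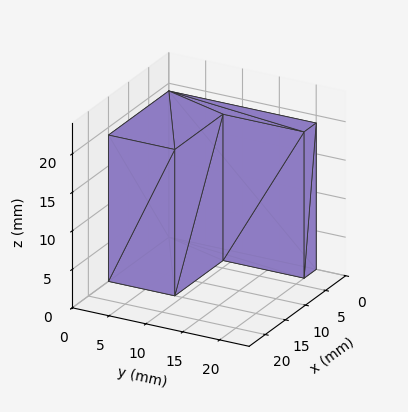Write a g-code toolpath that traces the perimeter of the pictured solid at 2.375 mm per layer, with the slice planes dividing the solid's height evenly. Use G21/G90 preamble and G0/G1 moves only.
Reading the render: the shape is an L-shaped prism: outer 15 × 20 mm, arm thicknesses ≈ 9 mm (horizontal) and 3 mm (vertical), extruded 19 mm in z (dimensions read to the nearest mm from the axis ticks). For the g-code, the solid's height is divided into equal slices at the stated Δz and each level perimeter traced with G1 moves after a G0 lift.

; perimeter-only toolpath
G21 ; units = mm
G90 ; absolute positioning
G28 ; home
; layer 1
G0 Z2.375
G0 X0.000 Y0.000
G1 X15.000 Y0.000
G1 X15.000 Y9.000
G1 X3.000 Y9.000
G1 X3.000 Y20.000
G1 X0.000 Y20.000
G1 X0.000 Y0.000
; layer 2
G0 Z4.750
G0 X0.000 Y0.000
G1 X15.000 Y0.000
G1 X15.000 Y9.000
G1 X3.000 Y9.000
G1 X3.000 Y20.000
G1 X0.000 Y20.000
G1 X0.000 Y0.000
; layer 3
G0 Z7.125
G0 X0.000 Y0.000
G1 X15.000 Y0.000
G1 X15.000 Y9.000
G1 X3.000 Y9.000
G1 X3.000 Y20.000
G1 X0.000 Y20.000
G1 X0.000 Y0.000
; layer 4
G0 Z9.500
G0 X0.000 Y0.000
G1 X15.000 Y0.000
G1 X15.000 Y9.000
G1 X3.000 Y9.000
G1 X3.000 Y20.000
G1 X0.000 Y20.000
G1 X0.000 Y0.000
; layer 5
G0 Z11.875
G0 X0.000 Y0.000
G1 X15.000 Y0.000
G1 X15.000 Y9.000
G1 X3.000 Y9.000
G1 X3.000 Y20.000
G1 X0.000 Y20.000
G1 X0.000 Y0.000
; layer 6
G0 Z14.250
G0 X0.000 Y0.000
G1 X15.000 Y0.000
G1 X15.000 Y9.000
G1 X3.000 Y9.000
G1 X3.000 Y20.000
G1 X0.000 Y20.000
G1 X0.000 Y0.000
; layer 7
G0 Z16.625
G0 X0.000 Y0.000
G1 X15.000 Y0.000
G1 X15.000 Y9.000
G1 X3.000 Y9.000
G1 X3.000 Y20.000
G1 X0.000 Y20.000
G1 X0.000 Y0.000
; layer 8
G0 Z19.000
G0 X0.000 Y0.000
G1 X15.000 Y0.000
G1 X15.000 Y9.000
G1 X3.000 Y9.000
G1 X3.000 Y20.000
G1 X0.000 Y20.000
G1 X0.000 Y0.000
M2 ; end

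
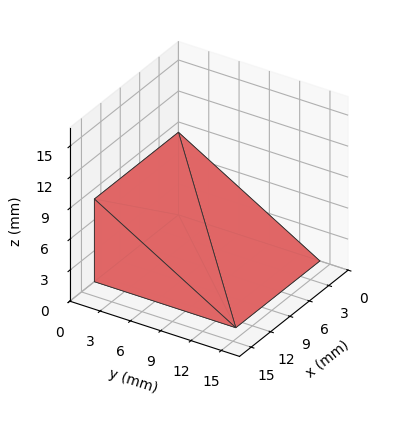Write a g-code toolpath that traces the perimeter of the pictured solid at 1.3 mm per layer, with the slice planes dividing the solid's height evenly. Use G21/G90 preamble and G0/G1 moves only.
Reading the render: the shape is a wedge (ramp): 13 × 14 mm base, rising to 8 mm along the y=0 edge and sloping linearly to z=0 at y=14 (dimensions read to the nearest mm from the axis ticks). For the g-code, the solid's height is divided into equal slices at the stated Δz and each level perimeter traced with G1 moves after a G0 lift.

; perimeter-only toolpath
G21 ; units = mm
G90 ; absolute positioning
G28 ; home
; layer 1
G0 Z1.3
G0 X0.0 Y0.0
G1 X13.0 Y0.0
G1 X13.0 Y11.7
G1 X0.0 Y11.7
G1 X0.0 Y0.0
; layer 2
G0 Z2.7
G0 X0.0 Y0.0
G1 X13.0 Y0.0
G1 X13.0 Y9.3
G1 X0.0 Y9.3
G1 X0.0 Y0.0
; layer 3
G0 Z4.0
G0 X0.0 Y0.0
G1 X13.0 Y0.0
G1 X13.0 Y7.0
G1 X0.0 Y7.0
G1 X0.0 Y0.0
; layer 4
G0 Z5.3
G0 X0.0 Y0.0
G1 X13.0 Y0.0
G1 X13.0 Y4.7
G1 X0.0 Y4.7
G1 X0.0 Y0.0
; layer 5
G0 Z6.7
G0 X0.0 Y0.0
G1 X13.0 Y0.0
G1 X13.0 Y2.3
G1 X0.0 Y2.3
G1 X0.0 Y0.0
M2 ; end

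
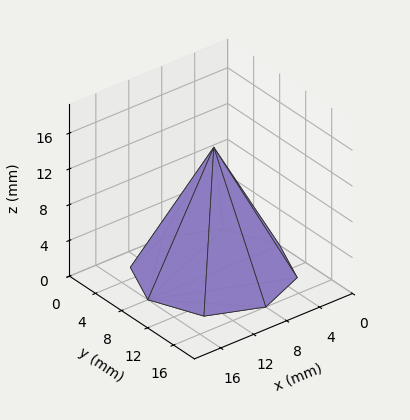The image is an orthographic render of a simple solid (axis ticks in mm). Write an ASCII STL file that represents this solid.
Reading the render: the shape is a regular 8-sided pyramid, base circumscribed radius ≈ 8 mm, apex at z ≈ 14 mm (dimensions read to the nearest mm from the axis ticks). For the STL, each face is triangulated and given an outward normal.

solid part
  facet normal 0.0000 0.0000 -1.0000
    outer loop
      vertex 8.00 16.00 0.00
      vertex 13.66 13.66 0.00
      vertex 16.00 8.00 0.00
    endloop
  endfacet
  facet normal 0.0000 0.0000 -1.0000
    outer loop
      vertex 2.34 13.66 0.00
      vertex 8.00 16.00 0.00
      vertex 16.00 8.00 0.00
    endloop
  endfacet
  facet normal 0.0000 0.0000 -1.0000
    outer loop
      vertex 0.00 8.00 0.00
      vertex 2.34 13.66 0.00
      vertex 16.00 8.00 0.00
    endloop
  endfacet
  facet normal 0.0000 0.0000 -1.0000
    outer loop
      vertex 2.34 2.34 0.00
      vertex 0.00 8.00 0.00
      vertex 16.00 8.00 0.00
    endloop
  endfacet
  facet normal 0.0000 0.0000 -1.0000
    outer loop
      vertex 8.00 0.00 0.00
      vertex 2.34 2.34 0.00
      vertex 16.00 8.00 0.00
    endloop
  endfacet
  facet normal 0.0000 0.0000 -1.0000
    outer loop
      vertex 13.66 2.34 0.00
      vertex 8.00 0.00 0.00
      vertex 16.00 8.00 0.00
    endloop
  endfacet
  facet normal 0.8172 0.3378 0.4670
    outer loop
      vertex 16.00 8.00 0.00
      vertex 13.66 13.66 0.00
      vertex 8.00 8.00 14.00
    endloop
  endfacet
  facet normal 0.3378 0.8172 0.4670
    outer loop
      vertex 13.66 13.66 0.00
      vertex 8.00 16.00 0.00
      vertex 8.00 8.00 14.00
    endloop
  endfacet
  facet normal -0.3378 0.8172 0.4670
    outer loop
      vertex 8.00 16.00 0.00
      vertex 2.34 13.66 0.00
      vertex 8.00 8.00 14.00
    endloop
  endfacet
  facet normal -0.8172 0.3378 0.4670
    outer loop
      vertex 2.34 13.66 0.00
      vertex 0.00 8.00 0.00
      vertex 8.00 8.00 14.00
    endloop
  endfacet
  facet normal -0.8172 -0.3378 0.4670
    outer loop
      vertex 0.00 8.00 0.00
      vertex 2.34 2.34 0.00
      vertex 8.00 8.00 14.00
    endloop
  endfacet
  facet normal -0.3378 -0.8172 0.4670
    outer loop
      vertex 2.34 2.34 0.00
      vertex 8.00 0.00 0.00
      vertex 8.00 8.00 14.00
    endloop
  endfacet
  facet normal 0.3378 -0.8172 0.4670
    outer loop
      vertex 8.00 0.00 0.00
      vertex 13.66 2.34 0.00
      vertex 8.00 8.00 14.00
    endloop
  endfacet
  facet normal 0.8172 -0.3378 0.4670
    outer loop
      vertex 13.66 2.34 0.00
      vertex 16.00 8.00 0.00
      vertex 8.00 8.00 14.00
    endloop
  endfacet
endsolid part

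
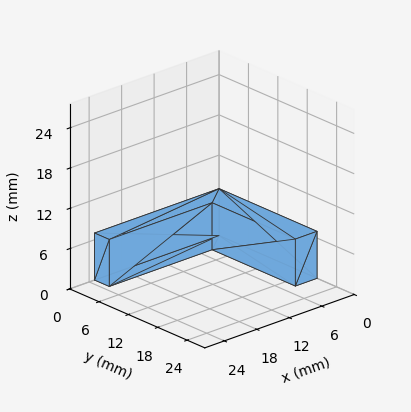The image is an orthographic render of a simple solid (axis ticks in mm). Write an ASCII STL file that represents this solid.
Reading the render: the shape is an L-shaped prism: outer 23 × 20 mm, arm thicknesses ≈ 3 mm (horizontal) and 4 mm (vertical), extruded 7 mm in z (dimensions read to the nearest mm from the axis ticks). For the STL, each face is triangulated and given an outward normal.

solid part
  facet normal 0.0000 0.0000 -1.0000
    outer loop
      vertex 23.00 3.00 0.00
      vertex 23.00 0.00 0.00
      vertex 0.00 0.00 0.00
    endloop
  endfacet
  facet normal 0.0000 0.0000 -1.0000
    outer loop
      vertex 4.00 3.00 0.00
      vertex 23.00 3.00 0.00
      vertex 0.00 0.00 0.00
    endloop
  endfacet
  facet normal 0.0000 0.0000 -1.0000
    outer loop
      vertex 4.00 20.00 0.00
      vertex 4.00 3.00 0.00
      vertex 0.00 0.00 0.00
    endloop
  endfacet
  facet normal 0.0000 0.0000 -1.0000
    outer loop
      vertex 0.00 20.00 0.00
      vertex 4.00 20.00 0.00
      vertex 0.00 0.00 0.00
    endloop
  endfacet
  facet normal 0.0000 0.0000 1.0000
    outer loop
      vertex 0.00 0.00 7.00
      vertex 23.00 0.00 7.00
      vertex 23.00 3.00 7.00
    endloop
  endfacet
  facet normal 0.0000 0.0000 1.0000
    outer loop
      vertex 0.00 0.00 7.00
      vertex 23.00 3.00 7.00
      vertex 4.00 3.00 7.00
    endloop
  endfacet
  facet normal 0.0000 0.0000 1.0000
    outer loop
      vertex 0.00 0.00 7.00
      vertex 4.00 3.00 7.00
      vertex 4.00 20.00 7.00
    endloop
  endfacet
  facet normal 0.0000 0.0000 1.0000
    outer loop
      vertex 0.00 0.00 7.00
      vertex 4.00 20.00 7.00
      vertex 0.00 20.00 7.00
    endloop
  endfacet
  facet normal 0.0000 -1.0000 0.0000
    outer loop
      vertex 0.00 0.00 0.00
      vertex 23.00 0.00 0.00
      vertex 23.00 0.00 7.00
    endloop
  endfacet
  facet normal 0.0000 -1.0000 0.0000
    outer loop
      vertex 0.00 0.00 0.00
      vertex 23.00 0.00 7.00
      vertex 0.00 0.00 7.00
    endloop
  endfacet
  facet normal 1.0000 0.0000 0.0000
    outer loop
      vertex 23.00 0.00 0.00
      vertex 23.00 3.00 0.00
      vertex 23.00 3.00 7.00
    endloop
  endfacet
  facet normal 1.0000 0.0000 0.0000
    outer loop
      vertex 23.00 0.00 0.00
      vertex 23.00 3.00 7.00
      vertex 23.00 0.00 7.00
    endloop
  endfacet
  facet normal 0.0000 1.0000 0.0000
    outer loop
      vertex 23.00 3.00 0.00
      vertex 4.00 3.00 0.00
      vertex 4.00 3.00 7.00
    endloop
  endfacet
  facet normal 0.0000 1.0000 0.0000
    outer loop
      vertex 23.00 3.00 0.00
      vertex 4.00 3.00 7.00
      vertex 23.00 3.00 7.00
    endloop
  endfacet
  facet normal 1.0000 0.0000 0.0000
    outer loop
      vertex 4.00 3.00 0.00
      vertex 4.00 20.00 0.00
      vertex 4.00 20.00 7.00
    endloop
  endfacet
  facet normal 1.0000 0.0000 0.0000
    outer loop
      vertex 4.00 3.00 0.00
      vertex 4.00 20.00 7.00
      vertex 4.00 3.00 7.00
    endloop
  endfacet
  facet normal 0.0000 1.0000 0.0000
    outer loop
      vertex 4.00 20.00 0.00
      vertex 0.00 20.00 0.00
      vertex 0.00 20.00 7.00
    endloop
  endfacet
  facet normal 0.0000 1.0000 0.0000
    outer loop
      vertex 4.00 20.00 0.00
      vertex 0.00 20.00 7.00
      vertex 4.00 20.00 7.00
    endloop
  endfacet
  facet normal -1.0000 0.0000 0.0000
    outer loop
      vertex 0.00 20.00 0.00
      vertex 0.00 0.00 0.00
      vertex 0.00 0.00 7.00
    endloop
  endfacet
  facet normal -1.0000 0.0000 0.0000
    outer loop
      vertex 0.00 20.00 0.00
      vertex 0.00 0.00 7.00
      vertex 0.00 20.00 7.00
    endloop
  endfacet
endsolid part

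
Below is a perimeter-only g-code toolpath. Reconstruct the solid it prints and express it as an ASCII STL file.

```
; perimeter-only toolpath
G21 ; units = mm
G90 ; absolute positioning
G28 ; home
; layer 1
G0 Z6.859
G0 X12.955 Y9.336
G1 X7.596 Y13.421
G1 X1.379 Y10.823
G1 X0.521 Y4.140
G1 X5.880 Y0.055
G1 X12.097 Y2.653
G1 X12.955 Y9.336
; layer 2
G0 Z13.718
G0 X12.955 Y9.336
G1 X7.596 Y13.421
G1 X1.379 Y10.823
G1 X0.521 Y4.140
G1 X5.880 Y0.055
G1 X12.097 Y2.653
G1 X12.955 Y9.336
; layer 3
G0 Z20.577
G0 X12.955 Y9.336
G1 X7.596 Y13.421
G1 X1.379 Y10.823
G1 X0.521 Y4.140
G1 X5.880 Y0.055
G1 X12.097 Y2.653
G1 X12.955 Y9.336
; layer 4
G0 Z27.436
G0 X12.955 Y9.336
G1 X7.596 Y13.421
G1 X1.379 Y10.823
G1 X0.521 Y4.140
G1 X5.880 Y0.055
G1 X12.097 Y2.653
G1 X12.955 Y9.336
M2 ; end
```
solid part
  facet normal 0.0000 0.0000 -1.0000
    outer loop
      vertex 1.379 10.823 0.000
      vertex 7.596 13.421 0.000
      vertex 12.955 9.336 0.000
    endloop
  endfacet
  facet normal 0.0000 0.0000 -1.0000
    outer loop
      vertex 0.521 4.140 0.000
      vertex 1.379 10.823 0.000
      vertex 12.955 9.336 0.000
    endloop
  endfacet
  facet normal 0.0000 0.0000 -1.0000
    outer loop
      vertex 5.880 0.055 0.000
      vertex 0.521 4.140 0.000
      vertex 12.955 9.336 0.000
    endloop
  endfacet
  facet normal 0.0000 0.0000 -1.0000
    outer loop
      vertex 12.097 2.653 0.000
      vertex 5.880 0.055 0.000
      vertex 12.955 9.336 0.000
    endloop
  endfacet
  facet normal 0.0000 0.0000 1.0000
    outer loop
      vertex 12.955 9.336 27.436
      vertex 7.596 13.421 27.436
      vertex 1.379 10.823 27.436
    endloop
  endfacet
  facet normal 0.0000 0.0000 1.0000
    outer loop
      vertex 12.955 9.336 27.436
      vertex 1.379 10.823 27.436
      vertex 0.521 4.140 27.436
    endloop
  endfacet
  facet normal 0.0000 0.0000 1.0000
    outer loop
      vertex 12.955 9.336 27.436
      vertex 0.521 4.140 27.436
      vertex 5.880 0.055 27.436
    endloop
  endfacet
  facet normal 0.0000 0.0000 1.0000
    outer loop
      vertex 12.955 9.336 27.436
      vertex 5.880 0.055 27.436
      vertex 12.097 2.653 27.436
    endloop
  endfacet
  facet normal 0.6062 0.7953 0.0000
    outer loop
      vertex 12.955 9.336 0.000
      vertex 7.596 13.421 0.000
      vertex 7.596 13.421 27.436
    endloop
  endfacet
  facet normal 0.6062 0.7953 0.0000
    outer loop
      vertex 12.955 9.336 0.000
      vertex 7.596 13.421 27.436
      vertex 12.955 9.336 27.436
    endloop
  endfacet
  facet normal -0.3856 0.9227 0.0000
    outer loop
      vertex 7.596 13.421 0.000
      vertex 1.379 10.823 0.000
      vertex 1.379 10.823 27.436
    endloop
  endfacet
  facet normal -0.3856 0.9227 0.0000
    outer loop
      vertex 7.596 13.421 0.000
      vertex 1.379 10.823 27.436
      vertex 7.596 13.421 27.436
    endloop
  endfacet
  facet normal -0.9919 0.1273 0.0000
    outer loop
      vertex 1.379 10.823 0.000
      vertex 0.521 4.140 0.000
      vertex 0.521 4.140 27.436
    endloop
  endfacet
  facet normal -0.9919 0.1273 0.0000
    outer loop
      vertex 1.379 10.823 0.000
      vertex 0.521 4.140 27.436
      vertex 1.379 10.823 27.436
    endloop
  endfacet
  facet normal -0.6062 -0.7953 0.0000
    outer loop
      vertex 0.521 4.140 0.000
      vertex 5.880 0.055 0.000
      vertex 5.880 0.055 27.436
    endloop
  endfacet
  facet normal -0.6062 -0.7953 0.0000
    outer loop
      vertex 0.521 4.140 0.000
      vertex 5.880 0.055 27.436
      vertex 0.521 4.140 27.436
    endloop
  endfacet
  facet normal 0.3856 -0.9227 0.0000
    outer loop
      vertex 5.880 0.055 0.000
      vertex 12.097 2.653 0.000
      vertex 12.097 2.653 27.436
    endloop
  endfacet
  facet normal 0.3856 -0.9227 0.0000
    outer loop
      vertex 5.880 0.055 0.000
      vertex 12.097 2.653 27.436
      vertex 5.880 0.055 27.436
    endloop
  endfacet
  facet normal 0.9919 -0.1273 0.0000
    outer loop
      vertex 12.097 2.653 0.000
      vertex 12.955 9.336 0.000
      vertex 12.955 9.336 27.436
    endloop
  endfacet
  facet normal 0.9919 -0.1273 0.0000
    outer loop
      vertex 12.097 2.653 0.000
      vertex 12.955 9.336 27.436
      vertex 12.097 2.653 27.436
    endloop
  endfacet
endsolid part

The G0 Z moves step by Δz≈6.859 mm. Every layer's G1 loop is the same polygon, so the solid is a straight extrusion of it from z=0 to z≈27.4. Closing with flat bottom and top caps and triangulating gives 20 facets — a regular 6-sided prism (a cylinder approximated with 6 flat sides), circumscribed radius ≈ 6.74 mm, height ≈ 27.4 mm.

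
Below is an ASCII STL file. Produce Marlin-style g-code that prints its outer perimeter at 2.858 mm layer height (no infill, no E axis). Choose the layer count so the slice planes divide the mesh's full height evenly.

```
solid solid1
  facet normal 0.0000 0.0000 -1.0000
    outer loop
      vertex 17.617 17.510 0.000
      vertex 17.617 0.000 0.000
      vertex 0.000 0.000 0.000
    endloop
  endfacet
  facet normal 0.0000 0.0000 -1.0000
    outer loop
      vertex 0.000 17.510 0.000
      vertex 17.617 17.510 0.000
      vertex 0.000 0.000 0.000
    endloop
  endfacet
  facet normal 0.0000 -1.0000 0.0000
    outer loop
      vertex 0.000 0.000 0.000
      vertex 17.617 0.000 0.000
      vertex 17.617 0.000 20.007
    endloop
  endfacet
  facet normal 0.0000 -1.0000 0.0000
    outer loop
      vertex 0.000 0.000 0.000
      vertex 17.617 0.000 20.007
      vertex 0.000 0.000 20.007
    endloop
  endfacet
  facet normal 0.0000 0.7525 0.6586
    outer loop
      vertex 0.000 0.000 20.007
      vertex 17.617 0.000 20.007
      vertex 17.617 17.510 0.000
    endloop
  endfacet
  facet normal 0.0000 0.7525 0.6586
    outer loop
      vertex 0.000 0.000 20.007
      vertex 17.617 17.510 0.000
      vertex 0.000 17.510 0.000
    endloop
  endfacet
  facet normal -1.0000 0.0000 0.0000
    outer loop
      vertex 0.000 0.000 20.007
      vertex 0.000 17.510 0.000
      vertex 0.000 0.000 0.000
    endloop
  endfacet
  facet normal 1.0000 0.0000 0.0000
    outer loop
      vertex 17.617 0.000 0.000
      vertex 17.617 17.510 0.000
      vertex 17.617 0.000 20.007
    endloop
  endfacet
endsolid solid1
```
; perimeter-only toolpath
G21 ; units = mm
G90 ; absolute positioning
G28 ; home
; layer 1
G0 Z2.858
G0 X0.000 Y0.000
G1 X17.617 Y0.000
G1 X17.617 Y15.009
G1 X0.000 Y15.009
G1 X0.000 Y0.000
; layer 2
G0 Z5.716
G0 X0.000 Y0.000
G1 X17.617 Y0.000
G1 X17.617 Y12.507
G1 X0.000 Y12.507
G1 X0.000 Y0.000
; layer 3
G0 Z8.574
G0 X0.000 Y0.000
G1 X17.617 Y0.000
G1 X17.617 Y10.006
G1 X0.000 Y10.006
G1 X0.000 Y0.000
; layer 4
G0 Z11.433
G0 X0.000 Y0.000
G1 X17.617 Y0.000
G1 X17.617 Y7.504
G1 X0.000 Y7.504
G1 X0.000 Y0.000
; layer 5
G0 Z14.291
G0 X0.000 Y0.000
G1 X17.617 Y0.000
G1 X17.617 Y5.003
G1 X0.000 Y5.003
G1 X0.000 Y0.000
; layer 6
G0 Z17.149
G0 X0.000 Y0.000
G1 X17.617 Y0.000
G1 X17.617 Y2.501
G1 X0.000 Y2.501
G1 X0.000 Y0.000
M2 ; end

The solid is a wedge (ramp): 17.6 × 17.5 mm base, rising to 20 mm along the y=0 edge and sloping linearly to z=0 at y=17.5. Slicing at Δz = 2.858 mm — 7 equal slices spanning the solid's height, so layer i sits at z = i·h/7 — gives 6 non-empty perimeters. Each is a 4-segment closed polygon; G0 lifts to the layer z and rapids to the start vertex, then G1 traces the edges. The cross-section shrinks linearly with z (the slice at the apex is degenerate and omitted).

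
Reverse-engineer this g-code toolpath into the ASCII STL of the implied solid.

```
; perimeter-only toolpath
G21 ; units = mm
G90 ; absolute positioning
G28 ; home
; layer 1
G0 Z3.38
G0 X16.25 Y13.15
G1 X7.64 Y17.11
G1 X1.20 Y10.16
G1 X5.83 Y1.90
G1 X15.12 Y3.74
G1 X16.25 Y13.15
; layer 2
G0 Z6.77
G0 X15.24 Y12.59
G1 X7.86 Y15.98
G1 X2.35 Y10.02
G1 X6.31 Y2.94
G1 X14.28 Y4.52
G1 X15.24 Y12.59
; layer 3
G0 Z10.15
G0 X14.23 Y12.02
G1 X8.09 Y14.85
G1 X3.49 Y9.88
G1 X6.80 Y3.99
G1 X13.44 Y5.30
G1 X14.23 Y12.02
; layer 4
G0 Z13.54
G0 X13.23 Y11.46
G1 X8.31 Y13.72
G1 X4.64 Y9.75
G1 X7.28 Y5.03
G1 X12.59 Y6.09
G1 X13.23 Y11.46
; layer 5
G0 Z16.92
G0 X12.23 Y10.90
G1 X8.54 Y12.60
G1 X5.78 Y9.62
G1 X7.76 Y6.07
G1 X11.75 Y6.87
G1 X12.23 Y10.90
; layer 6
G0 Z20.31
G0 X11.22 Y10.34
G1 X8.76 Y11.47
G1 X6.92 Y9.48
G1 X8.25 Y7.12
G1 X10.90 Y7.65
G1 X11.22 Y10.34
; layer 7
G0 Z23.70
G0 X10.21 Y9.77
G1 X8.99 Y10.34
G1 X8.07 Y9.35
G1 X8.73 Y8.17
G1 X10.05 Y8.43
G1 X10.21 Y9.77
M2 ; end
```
solid part
  facet normal 0.0000 0.0000 -1.0000
    outer loop
      vertex 0.06 10.29 0.00
      vertex 7.41 18.24 0.00
      vertex 17.25 13.71 0.00
    endloop
  endfacet
  facet normal 0.0000 0.0000 -1.0000
    outer loop
      vertex 5.35 0.85 0.00
      vertex 0.06 10.29 0.00
      vertex 17.25 13.71 0.00
    endloop
  endfacet
  facet normal 0.0000 0.0000 -1.0000
    outer loop
      vertex 15.97 2.96 0.00
      vertex 5.35 0.85 0.00
      vertex 17.25 13.71 0.00
    endloop
  endfacet
  facet normal 0.4032 0.8758 0.2652
    outer loop
      vertex 17.25 13.71 0.00
      vertex 7.41 18.24 0.00
      vertex 9.21 9.21 27.08
    endloop
  endfacet
  facet normal -0.7080 0.6545 0.2653
    outer loop
      vertex 7.41 18.24 0.00
      vertex 0.06 10.29 0.00
      vertex 9.21 9.21 27.08
    endloop
  endfacet
  facet normal -0.8411 -0.4713 0.2654
    outer loop
      vertex 0.06 10.29 0.00
      vertex 5.35 0.85 0.00
      vertex 9.21 9.21 27.08
    endloop
  endfacet
  facet normal 0.1879 -0.9457 0.2652
    outer loop
      vertex 5.35 0.85 0.00
      vertex 15.97 2.96 0.00
      vertex 9.21 9.21 27.08
    endloop
  endfacet
  facet normal 0.9574 -0.1140 0.2653
    outer loop
      vertex 15.97 2.96 0.00
      vertex 17.25 13.71 0.00
      vertex 9.21 9.21 27.08
    endloop
  endfacet
endsolid part

The G0 Z moves step by Δz≈3.38 mm. The G1 loops shrink linearly with z, so the solid tapers from its base footprint up to z≈27.1. Closing with a flat bottom cap and the tapered top and triangulating gives 8 facets — a regular 5-sided pyramid, base circumscribed radius ≈ 9.21 mm, apex at z ≈ 27.1 mm.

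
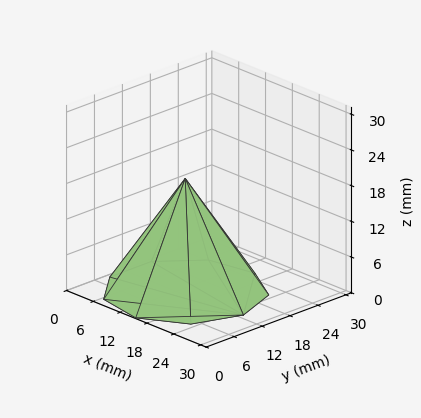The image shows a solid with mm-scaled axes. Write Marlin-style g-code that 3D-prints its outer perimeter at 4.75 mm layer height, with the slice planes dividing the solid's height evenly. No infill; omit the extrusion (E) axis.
Reading the render: the shape is a regular 9-sided pyramid, base circumscribed radius ≈ 13 mm, apex at z ≈ 19 mm (dimensions read to the nearest mm from the axis ticks). For the g-code, the solid's height is divided into equal slices at the stated Δz and each level perimeter traced with G1 moves after a G0 lift.

; perimeter-only toolpath
G21 ; units = mm
G90 ; absolute positioning
G28 ; home
; layer 1
G0 Z4.75
G0 X22.75 Y13.00
G1 X20.47 Y19.27
G1 X14.70 Y22.60
G1 X8.12 Y21.45
G1 X3.83 Y16.34
G1 X3.83 Y9.66
G1 X8.12 Y4.55
G1 X14.70 Y3.40
G1 X20.47 Y6.73
G1 X22.75 Y13.00
; layer 2
G0 Z9.50
G0 X19.50 Y13.00
G1 X17.98 Y17.18
G1 X14.13 Y19.40
G1 X9.75 Y18.63
G1 X6.89 Y15.22
G1 X6.89 Y10.78
G1 X9.75 Y7.37
G1 X14.13 Y6.60
G1 X17.98 Y8.82
G1 X19.50 Y13.00
; layer 3
G0 Z14.25
G0 X16.25 Y13.00
G1 X15.49 Y15.09
G1 X13.56 Y16.20
G1 X11.38 Y15.82
G1 X9.95 Y14.11
G1 X9.95 Y11.89
G1 X11.38 Y10.19
G1 X13.56 Y9.80
G1 X15.49 Y10.91
G1 X16.25 Y13.00
M2 ; end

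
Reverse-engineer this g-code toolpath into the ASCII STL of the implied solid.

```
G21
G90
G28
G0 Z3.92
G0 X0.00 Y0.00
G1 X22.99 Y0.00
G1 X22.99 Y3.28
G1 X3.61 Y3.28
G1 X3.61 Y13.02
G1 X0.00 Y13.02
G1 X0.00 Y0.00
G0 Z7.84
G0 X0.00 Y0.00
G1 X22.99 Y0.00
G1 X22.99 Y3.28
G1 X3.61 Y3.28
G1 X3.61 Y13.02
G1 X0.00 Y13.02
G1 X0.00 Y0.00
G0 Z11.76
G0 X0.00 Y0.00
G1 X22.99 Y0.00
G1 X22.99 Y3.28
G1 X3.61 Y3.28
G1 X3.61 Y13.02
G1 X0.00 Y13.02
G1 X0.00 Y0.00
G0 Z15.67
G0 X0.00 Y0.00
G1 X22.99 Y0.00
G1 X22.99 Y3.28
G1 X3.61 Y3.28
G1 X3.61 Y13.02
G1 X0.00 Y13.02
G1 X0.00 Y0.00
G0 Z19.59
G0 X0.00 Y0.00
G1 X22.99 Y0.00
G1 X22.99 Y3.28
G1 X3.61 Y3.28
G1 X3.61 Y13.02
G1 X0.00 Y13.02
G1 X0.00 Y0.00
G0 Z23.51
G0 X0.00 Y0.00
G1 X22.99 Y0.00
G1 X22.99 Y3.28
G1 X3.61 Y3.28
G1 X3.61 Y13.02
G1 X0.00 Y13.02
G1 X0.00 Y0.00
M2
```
solid part
  facet normal 0.0000 0.0000 -1.0000
    outer loop
      vertex 22.99 3.28 0.00
      vertex 22.99 0.00 0.00
      vertex 0.00 0.00 0.00
    endloop
  endfacet
  facet normal 0.0000 0.0000 -1.0000
    outer loop
      vertex 3.61 3.28 0.00
      vertex 22.99 3.28 0.00
      vertex 0.00 0.00 0.00
    endloop
  endfacet
  facet normal 0.0000 0.0000 -1.0000
    outer loop
      vertex 3.61 13.02 0.00
      vertex 3.61 3.28 0.00
      vertex 0.00 0.00 0.00
    endloop
  endfacet
  facet normal 0.0000 0.0000 -1.0000
    outer loop
      vertex 0.00 13.02 0.00
      vertex 3.61 13.02 0.00
      vertex 0.00 0.00 0.00
    endloop
  endfacet
  facet normal 0.0000 0.0000 1.0000
    outer loop
      vertex 0.00 0.00 23.51
      vertex 22.99 0.00 23.51
      vertex 22.99 3.28 23.51
    endloop
  endfacet
  facet normal 0.0000 0.0000 1.0000
    outer loop
      vertex 0.00 0.00 23.51
      vertex 22.99 3.28 23.51
      vertex 3.61 3.28 23.51
    endloop
  endfacet
  facet normal 0.0000 0.0000 1.0000
    outer loop
      vertex 0.00 0.00 23.51
      vertex 3.61 3.28 23.51
      vertex 3.61 13.02 23.51
    endloop
  endfacet
  facet normal 0.0000 0.0000 1.0000
    outer loop
      vertex 0.00 0.00 23.51
      vertex 3.61 13.02 23.51
      vertex 0.00 13.02 23.51
    endloop
  endfacet
  facet normal 0.0000 -1.0000 0.0000
    outer loop
      vertex 0.00 0.00 0.00
      vertex 22.99 0.00 0.00
      vertex 22.99 0.00 23.51
    endloop
  endfacet
  facet normal 0.0000 -1.0000 0.0000
    outer loop
      vertex 0.00 0.00 0.00
      vertex 22.99 0.00 23.51
      vertex 0.00 0.00 23.51
    endloop
  endfacet
  facet normal 1.0000 0.0000 0.0000
    outer loop
      vertex 22.99 0.00 0.00
      vertex 22.99 3.28 0.00
      vertex 22.99 3.28 23.51
    endloop
  endfacet
  facet normal 1.0000 0.0000 0.0000
    outer loop
      vertex 22.99 0.00 0.00
      vertex 22.99 3.28 23.51
      vertex 22.99 0.00 23.51
    endloop
  endfacet
  facet normal 0.0000 1.0000 0.0000
    outer loop
      vertex 22.99 3.28 0.00
      vertex 3.61 3.28 0.00
      vertex 3.61 3.28 23.51
    endloop
  endfacet
  facet normal 0.0000 1.0000 0.0000
    outer loop
      vertex 22.99 3.28 0.00
      vertex 3.61 3.28 23.51
      vertex 22.99 3.28 23.51
    endloop
  endfacet
  facet normal 1.0000 0.0000 0.0000
    outer loop
      vertex 3.61 3.28 0.00
      vertex 3.61 13.02 0.00
      vertex 3.61 13.02 23.51
    endloop
  endfacet
  facet normal 1.0000 0.0000 0.0000
    outer loop
      vertex 3.61 3.28 0.00
      vertex 3.61 13.02 23.51
      vertex 3.61 3.28 23.51
    endloop
  endfacet
  facet normal 0.0000 1.0000 0.0000
    outer loop
      vertex 3.61 13.02 0.00
      vertex 0.00 13.02 0.00
      vertex 0.00 13.02 23.51
    endloop
  endfacet
  facet normal 0.0000 1.0000 0.0000
    outer loop
      vertex 3.61 13.02 0.00
      vertex 0.00 13.02 23.51
      vertex 3.61 13.02 23.51
    endloop
  endfacet
  facet normal -1.0000 0.0000 0.0000
    outer loop
      vertex 0.00 13.02 0.00
      vertex 0.00 0.00 0.00
      vertex 0.00 0.00 23.51
    endloop
  endfacet
  facet normal -1.0000 0.0000 0.0000
    outer loop
      vertex 0.00 13.02 0.00
      vertex 0.00 0.00 23.51
      vertex 0.00 13.02 23.51
    endloop
  endfacet
endsolid part

The G0 Z moves step by Δz≈3.92 mm. Every layer's G1 loop is the same polygon, so the solid is a straight extrusion of it from z=0 to z≈23.5. Closing with flat bottom and top caps and triangulating gives 20 facets — an L-shaped prism: outer 23 × 13 mm, arm thicknesses ≈ 3.28 mm (horizontal) and 3.61 mm (vertical), extruded 23.5 mm in z.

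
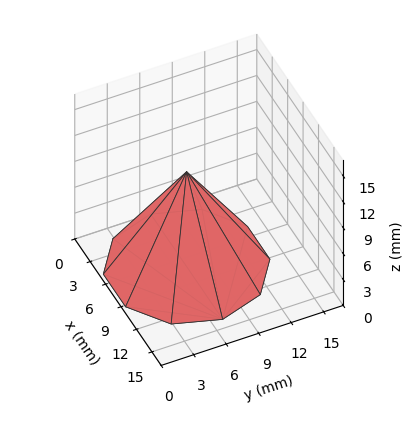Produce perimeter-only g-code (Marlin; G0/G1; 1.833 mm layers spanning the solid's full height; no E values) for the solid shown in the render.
Reading the render: the shape is a regular 10-sided pyramid, base circumscribed radius ≈ 7 mm, apex at z ≈ 11 mm (dimensions read to the nearest mm from the axis ticks). For the g-code, the solid's height is divided into equal slices at the stated Δz and each level perimeter traced with G1 moves after a G0 lift.

; perimeter-only toolpath
G21 ; units = mm
G90 ; absolute positioning
G28 ; home
; layer 1
G0 Z1.833
G0 X12.833 Y7.000
G1 X11.719 Y10.428
G1 X8.803 Y12.547
G1 X5.197 Y12.547
G1 X2.281 Y10.428
G1 X1.167 Y7.000
G1 X2.281 Y3.572
G1 X5.197 Y1.452
G1 X8.803 Y1.452
G1 X11.719 Y3.572
G1 X12.833 Y7.000
; layer 2
G0 Z3.667
G0 X11.667 Y7.000
G1 X10.775 Y9.743
G1 X8.442 Y11.438
G1 X5.558 Y11.438
G1 X3.225 Y9.743
G1 X2.333 Y7.000
G1 X3.225 Y4.257
G1 X5.558 Y2.562
G1 X8.442 Y2.562
G1 X10.775 Y4.257
G1 X11.667 Y7.000
; layer 3
G0 Z5.500
G0 X10.500 Y7.000
G1 X9.832 Y9.057
G1 X8.082 Y10.329
G1 X5.918 Y10.329
G1 X4.168 Y9.057
G1 X3.500 Y7.000
G1 X4.168 Y4.943
G1 X5.918 Y3.671
G1 X8.082 Y3.671
G1 X9.832 Y4.943
G1 X10.500 Y7.000
; layer 4
G0 Z7.333
G0 X9.333 Y7.000
G1 X8.888 Y8.371
G1 X7.721 Y9.219
G1 X6.279 Y9.219
G1 X5.112 Y8.371
G1 X4.667 Y7.000
G1 X5.112 Y5.629
G1 X6.279 Y4.781
G1 X7.721 Y4.781
G1 X8.888 Y5.629
G1 X9.333 Y7.000
; layer 5
G0 Z9.167
G0 X8.167 Y7.000
G1 X7.944 Y7.686
G1 X7.361 Y8.110
G1 X6.639 Y8.110
G1 X6.056 Y7.686
G1 X5.833 Y7.000
G1 X6.056 Y6.314
G1 X6.639 Y5.890
G1 X7.361 Y5.890
G1 X7.944 Y6.314
G1 X8.167 Y7.000
M2 ; end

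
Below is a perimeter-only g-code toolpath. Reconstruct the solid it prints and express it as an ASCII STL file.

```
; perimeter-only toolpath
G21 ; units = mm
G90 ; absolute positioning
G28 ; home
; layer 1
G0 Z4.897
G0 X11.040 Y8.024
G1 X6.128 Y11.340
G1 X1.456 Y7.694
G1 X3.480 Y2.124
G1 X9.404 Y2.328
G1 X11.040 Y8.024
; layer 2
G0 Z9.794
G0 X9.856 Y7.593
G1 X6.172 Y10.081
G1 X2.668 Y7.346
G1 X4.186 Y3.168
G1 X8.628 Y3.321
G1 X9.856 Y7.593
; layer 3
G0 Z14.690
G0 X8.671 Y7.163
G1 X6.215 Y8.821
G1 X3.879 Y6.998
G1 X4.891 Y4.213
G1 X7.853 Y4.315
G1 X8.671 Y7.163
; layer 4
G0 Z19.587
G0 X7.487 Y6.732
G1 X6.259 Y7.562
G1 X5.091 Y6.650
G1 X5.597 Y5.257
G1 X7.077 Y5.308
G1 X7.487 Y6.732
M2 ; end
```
solid part
  facet normal 0.0000 0.0000 -1.0000
    outer loop
      vertex 0.245 8.042 0.000
      vertex 6.085 12.600 0.000
      vertex 12.225 8.454 0.000
    endloop
  endfacet
  facet normal 0.0000 0.0000 -1.0000
    outer loop
      vertex 2.775 1.079 0.000
      vertex 0.245 8.042 0.000
      vertex 12.225 8.454 0.000
    endloop
  endfacet
  facet normal 0.0000 0.0000 -1.0000
    outer loop
      vertex 10.179 1.334 0.000
      vertex 2.775 1.079 0.000
      vertex 12.225 8.454 0.000
    endloop
  endfacet
  facet normal 0.5479 0.8114 0.2038
    outer loop
      vertex 12.225 8.454 0.000
      vertex 6.085 12.600 0.000
      vertex 6.302 6.302 24.484
    endloop
  endfacet
  facet normal -0.6023 0.7718 0.2039
    outer loop
      vertex 6.085 12.600 0.000
      vertex 0.245 8.042 0.000
      vertex 6.302 6.302 24.484
    endloop
  endfacet
  facet normal -0.9201 -0.3343 0.2039
    outer loop
      vertex 0.245 8.042 0.000
      vertex 2.775 1.079 0.000
      vertex 6.302 6.302 24.484
    endloop
  endfacet
  facet normal 0.0337 -0.9784 0.2039
    outer loop
      vertex 2.775 1.079 0.000
      vertex 10.179 1.334 0.000
      vertex 6.302 6.302 24.484
    endloop
  endfacet
  facet normal 0.9409 -0.2704 0.2039
    outer loop
      vertex 10.179 1.334 0.000
      vertex 12.225 8.454 0.000
      vertex 6.302 6.302 24.484
    endloop
  endfacet
endsolid part

The G0 Z moves step by Δz≈4.897 mm. The G1 loops shrink linearly with z, so the solid tapers from its base footprint up to z≈24.5. Closing with a flat bottom cap and the tapered top and triangulating gives 8 facets — a regular 5-sided pyramid, base circumscribed radius ≈ 6.3 mm, apex at z ≈ 24.5 mm.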